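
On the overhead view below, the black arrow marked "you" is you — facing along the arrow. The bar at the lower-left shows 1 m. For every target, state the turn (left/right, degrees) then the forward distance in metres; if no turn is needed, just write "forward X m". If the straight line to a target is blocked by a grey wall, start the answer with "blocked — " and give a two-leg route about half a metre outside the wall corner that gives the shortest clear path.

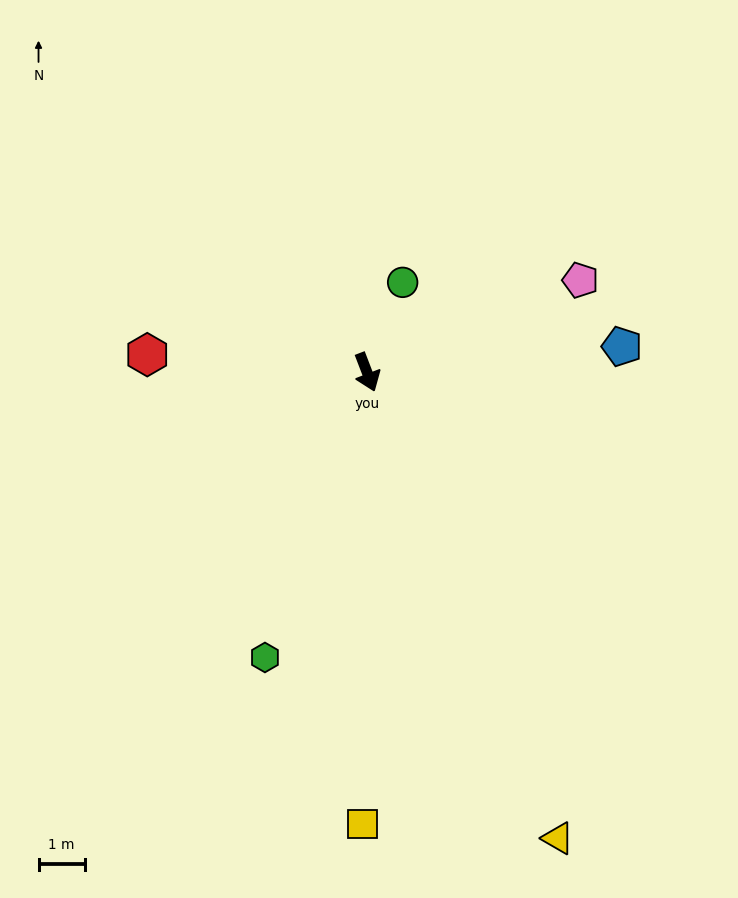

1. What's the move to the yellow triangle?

forward 10.9 m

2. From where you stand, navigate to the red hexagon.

turn right 116°, forward 4.8 m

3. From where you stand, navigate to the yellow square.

turn right 22°, forward 9.8 m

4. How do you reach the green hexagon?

turn right 41°, forward 6.6 m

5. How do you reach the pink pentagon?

turn left 92°, forward 5.0 m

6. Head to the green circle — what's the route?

turn left 137°, forward 2.1 m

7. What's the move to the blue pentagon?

turn left 75°, forward 5.6 m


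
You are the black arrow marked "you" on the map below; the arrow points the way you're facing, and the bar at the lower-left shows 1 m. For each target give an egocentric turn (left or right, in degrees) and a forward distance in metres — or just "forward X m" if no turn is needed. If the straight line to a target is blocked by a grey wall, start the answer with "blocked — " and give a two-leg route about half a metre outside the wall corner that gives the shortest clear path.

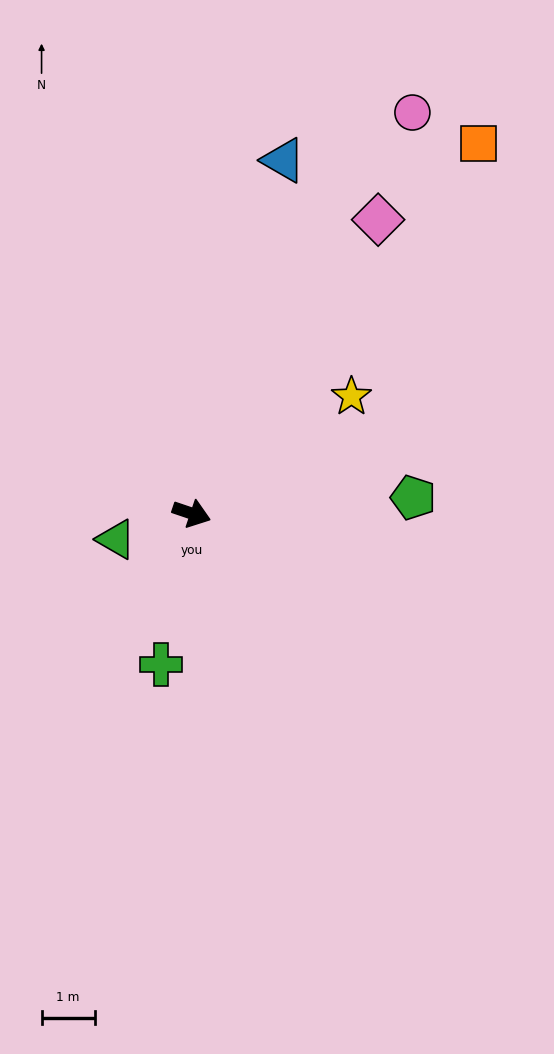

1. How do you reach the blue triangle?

turn left 94°, forward 6.9 m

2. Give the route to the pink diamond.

turn left 76°, forward 6.6 m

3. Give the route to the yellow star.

turn left 55°, forward 3.7 m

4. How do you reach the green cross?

turn right 83°, forward 2.9 m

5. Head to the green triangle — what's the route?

turn right 142°, forward 1.5 m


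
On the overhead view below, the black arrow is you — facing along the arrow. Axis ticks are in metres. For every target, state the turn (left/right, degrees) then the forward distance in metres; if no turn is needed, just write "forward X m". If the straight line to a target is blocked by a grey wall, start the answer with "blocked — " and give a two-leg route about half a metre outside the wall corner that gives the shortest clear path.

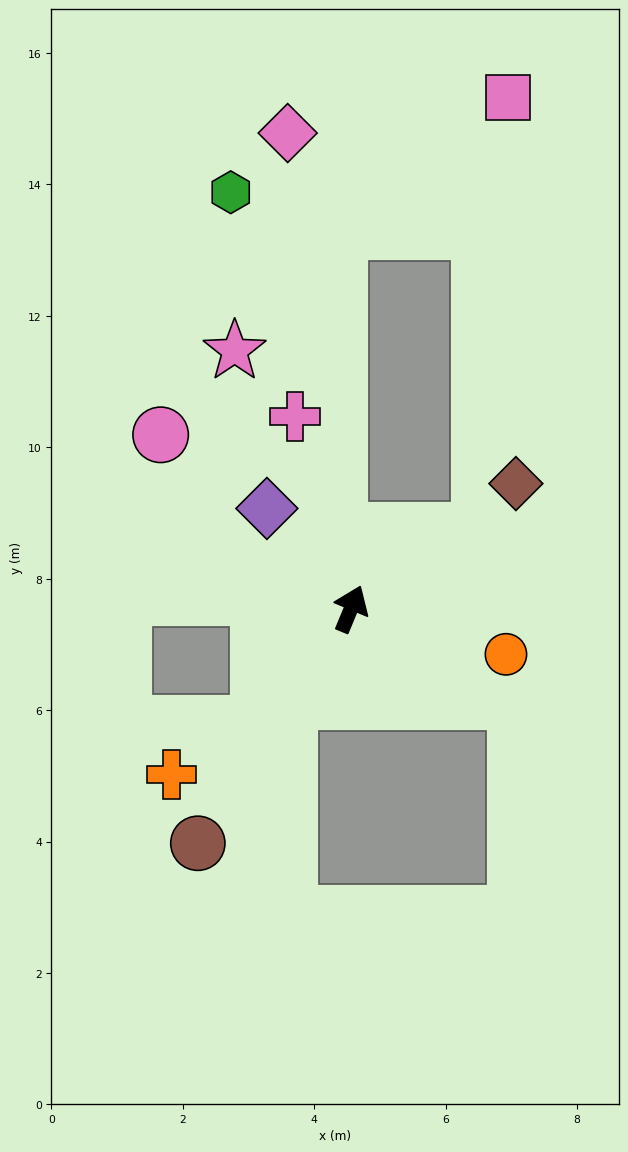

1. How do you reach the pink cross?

turn left 39°, forward 3.0 m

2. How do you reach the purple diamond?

turn left 62°, forward 2.0 m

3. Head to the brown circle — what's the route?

turn left 169°, forward 4.3 m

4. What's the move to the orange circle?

turn right 84°, forward 2.5 m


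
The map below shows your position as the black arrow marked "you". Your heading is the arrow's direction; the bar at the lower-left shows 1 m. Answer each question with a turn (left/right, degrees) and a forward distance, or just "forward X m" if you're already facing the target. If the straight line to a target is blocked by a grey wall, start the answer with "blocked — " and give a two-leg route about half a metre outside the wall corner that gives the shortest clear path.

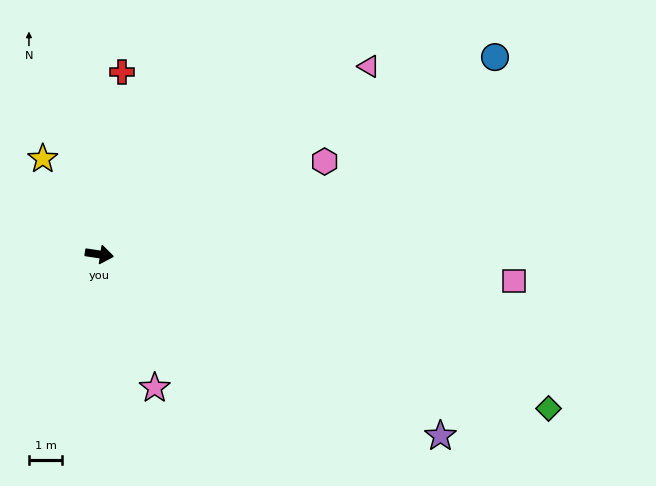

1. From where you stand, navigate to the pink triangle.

turn left 43°, forward 9.9 m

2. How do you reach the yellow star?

turn left 129°, forward 3.4 m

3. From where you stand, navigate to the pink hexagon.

turn left 31°, forward 7.4 m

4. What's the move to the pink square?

turn left 5°, forward 12.5 m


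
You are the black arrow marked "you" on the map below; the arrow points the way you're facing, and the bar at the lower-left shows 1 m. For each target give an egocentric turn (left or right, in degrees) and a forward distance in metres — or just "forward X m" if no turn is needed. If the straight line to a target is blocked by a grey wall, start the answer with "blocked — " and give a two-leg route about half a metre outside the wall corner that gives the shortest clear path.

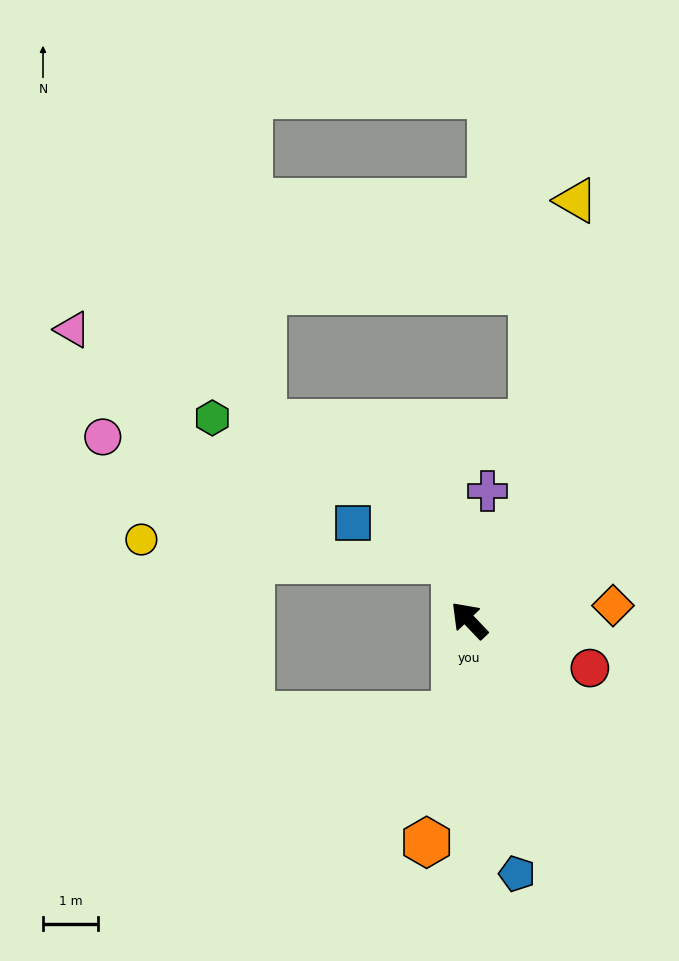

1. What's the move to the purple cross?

turn right 52°, forward 2.4 m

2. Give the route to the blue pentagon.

turn left 147°, forward 4.7 m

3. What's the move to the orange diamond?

turn right 128°, forward 2.6 m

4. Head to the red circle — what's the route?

turn right 155°, forward 2.3 m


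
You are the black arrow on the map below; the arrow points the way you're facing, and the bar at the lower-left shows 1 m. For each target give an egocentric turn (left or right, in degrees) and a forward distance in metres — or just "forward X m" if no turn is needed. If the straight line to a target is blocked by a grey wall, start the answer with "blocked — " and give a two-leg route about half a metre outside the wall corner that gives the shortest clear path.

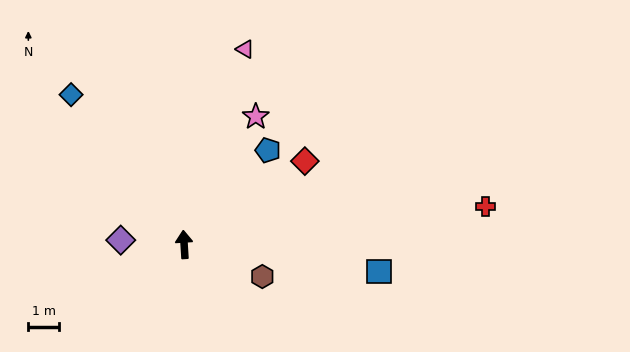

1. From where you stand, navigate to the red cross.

turn right 86°, forward 9.9 m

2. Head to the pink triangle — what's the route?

turn right 21°, forward 6.7 m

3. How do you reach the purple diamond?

turn left 83°, forward 2.1 m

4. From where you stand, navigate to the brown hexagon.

turn right 116°, forward 2.8 m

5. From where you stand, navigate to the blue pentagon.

turn right 45°, forward 4.1 m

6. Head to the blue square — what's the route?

turn right 101°, forward 6.4 m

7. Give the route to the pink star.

turn right 33°, forward 4.8 m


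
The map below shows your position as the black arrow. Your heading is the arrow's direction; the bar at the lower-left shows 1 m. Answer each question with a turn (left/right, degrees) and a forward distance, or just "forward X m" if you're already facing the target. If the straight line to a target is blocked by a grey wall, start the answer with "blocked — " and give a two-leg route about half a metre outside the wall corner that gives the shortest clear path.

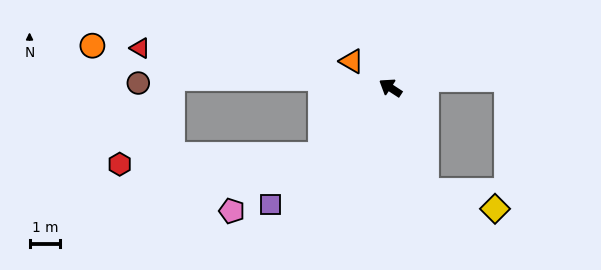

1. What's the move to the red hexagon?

blocked — turn left 77°, forward 3.1 m, then turn right 41°, forward 6.5 m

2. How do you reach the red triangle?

turn left 24°, forward 8.2 m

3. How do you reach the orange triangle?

forward 1.5 m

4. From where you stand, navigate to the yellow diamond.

blocked — turn left 142°, forward 3.5 m, then turn left 57°, forward 2.3 m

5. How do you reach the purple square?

turn left 77°, forward 5.4 m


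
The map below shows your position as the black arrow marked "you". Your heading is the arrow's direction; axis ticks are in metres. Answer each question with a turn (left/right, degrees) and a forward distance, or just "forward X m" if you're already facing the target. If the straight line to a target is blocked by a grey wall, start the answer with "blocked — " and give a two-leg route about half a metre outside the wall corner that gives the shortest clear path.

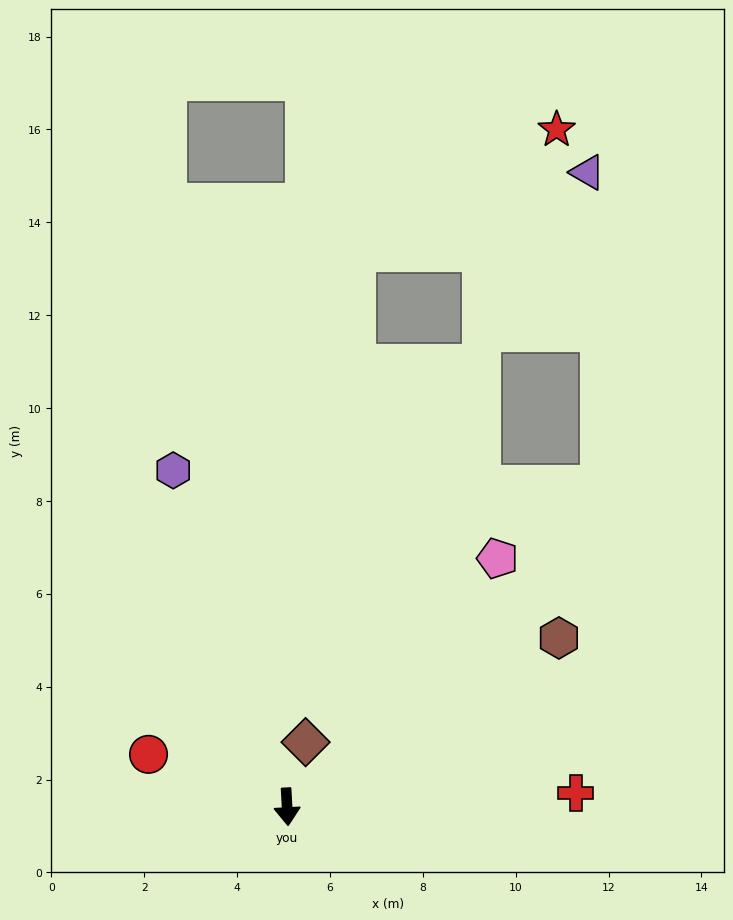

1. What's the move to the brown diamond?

turn left 161°, forward 1.4 m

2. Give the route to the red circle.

turn right 114°, forward 3.2 m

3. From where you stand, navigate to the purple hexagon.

turn right 164°, forward 7.6 m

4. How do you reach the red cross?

turn left 90°, forward 6.2 m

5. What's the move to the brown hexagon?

turn left 119°, forward 6.9 m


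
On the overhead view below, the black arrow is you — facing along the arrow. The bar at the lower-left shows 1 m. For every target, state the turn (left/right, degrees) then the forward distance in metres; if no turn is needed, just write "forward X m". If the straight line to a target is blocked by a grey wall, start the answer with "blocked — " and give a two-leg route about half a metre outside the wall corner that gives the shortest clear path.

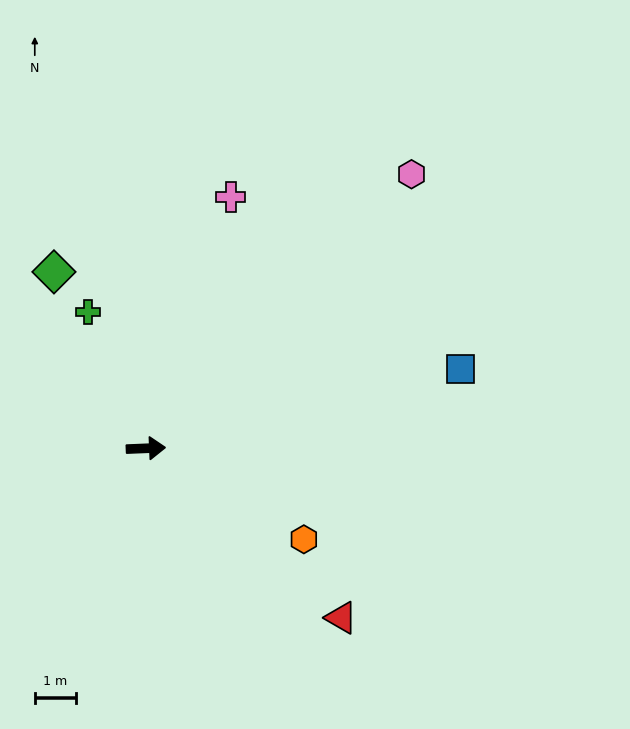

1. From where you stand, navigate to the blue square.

turn left 12°, forward 7.9 m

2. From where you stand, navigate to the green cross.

turn left 111°, forward 3.6 m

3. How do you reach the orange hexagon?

turn right 32°, forward 4.4 m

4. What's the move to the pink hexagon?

turn left 44°, forward 9.3 m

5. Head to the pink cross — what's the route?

turn left 69°, forward 6.4 m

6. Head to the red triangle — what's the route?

turn right 43°, forward 6.3 m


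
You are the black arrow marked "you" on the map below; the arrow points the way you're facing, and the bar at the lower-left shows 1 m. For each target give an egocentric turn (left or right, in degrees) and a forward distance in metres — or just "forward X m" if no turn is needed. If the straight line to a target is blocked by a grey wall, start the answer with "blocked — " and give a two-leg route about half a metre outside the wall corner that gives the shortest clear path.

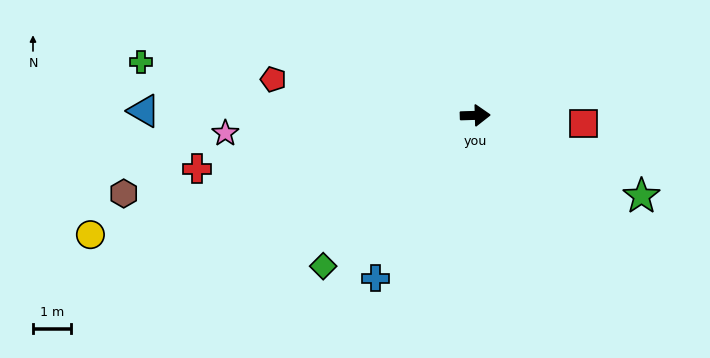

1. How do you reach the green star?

turn right 28°, forward 4.8 m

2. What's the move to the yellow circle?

turn right 164°, forward 10.6 m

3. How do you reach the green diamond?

turn right 137°, forward 5.6 m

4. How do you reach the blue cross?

turn right 123°, forward 5.0 m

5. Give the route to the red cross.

turn right 171°, forward 7.4 m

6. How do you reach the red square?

turn right 6°, forward 2.8 m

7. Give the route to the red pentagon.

turn left 168°, forward 5.4 m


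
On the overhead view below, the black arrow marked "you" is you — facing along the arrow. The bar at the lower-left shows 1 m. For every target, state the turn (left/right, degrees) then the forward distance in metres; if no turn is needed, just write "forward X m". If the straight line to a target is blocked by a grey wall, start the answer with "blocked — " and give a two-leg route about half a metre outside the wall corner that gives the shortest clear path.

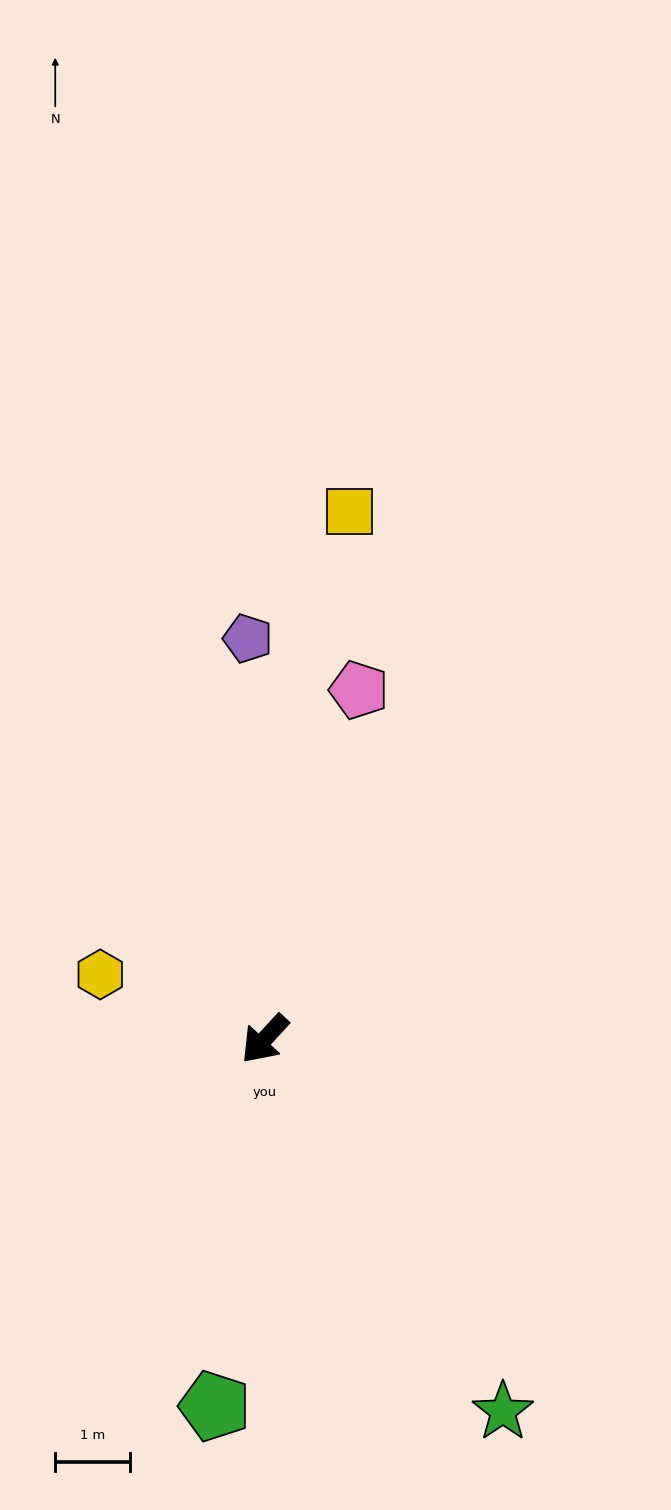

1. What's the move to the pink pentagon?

turn right 152°, forward 4.8 m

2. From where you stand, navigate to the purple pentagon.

turn right 135°, forward 5.4 m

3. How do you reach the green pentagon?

turn left 35°, forward 5.0 m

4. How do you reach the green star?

turn left 75°, forward 5.9 m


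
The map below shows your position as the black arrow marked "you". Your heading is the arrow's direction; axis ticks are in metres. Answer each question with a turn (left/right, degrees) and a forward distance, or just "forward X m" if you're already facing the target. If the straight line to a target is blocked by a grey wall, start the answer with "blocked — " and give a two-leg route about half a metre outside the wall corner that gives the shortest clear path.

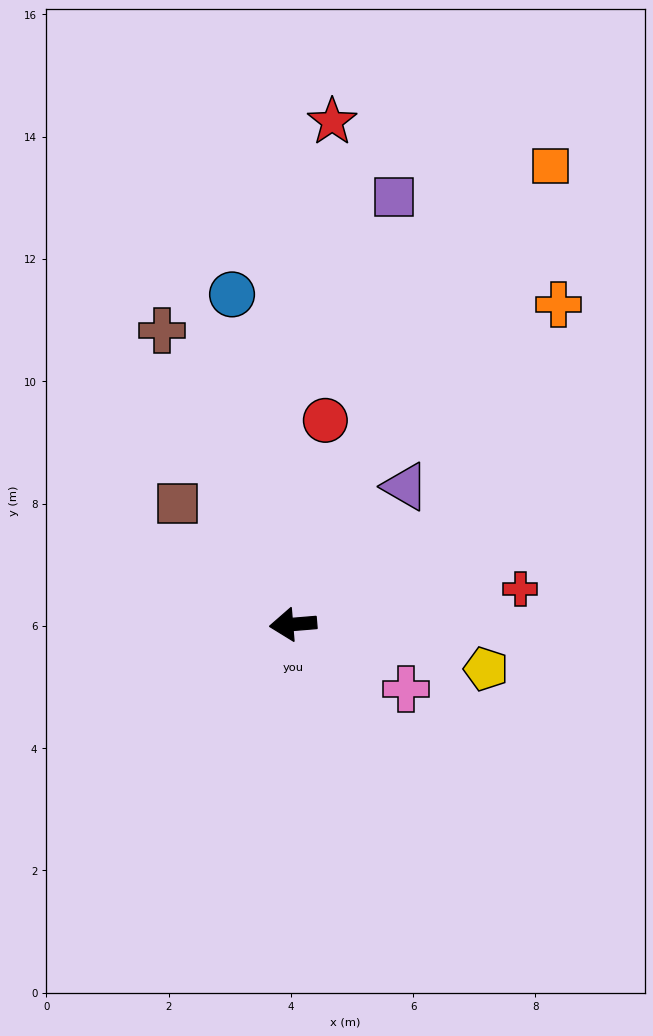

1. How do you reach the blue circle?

turn right 84°, forward 5.5 m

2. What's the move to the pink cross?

turn left 145°, forward 2.1 m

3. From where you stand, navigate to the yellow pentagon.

turn left 162°, forward 3.2 m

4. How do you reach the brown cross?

turn right 71°, forward 5.3 m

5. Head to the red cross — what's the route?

turn right 176°, forward 3.8 m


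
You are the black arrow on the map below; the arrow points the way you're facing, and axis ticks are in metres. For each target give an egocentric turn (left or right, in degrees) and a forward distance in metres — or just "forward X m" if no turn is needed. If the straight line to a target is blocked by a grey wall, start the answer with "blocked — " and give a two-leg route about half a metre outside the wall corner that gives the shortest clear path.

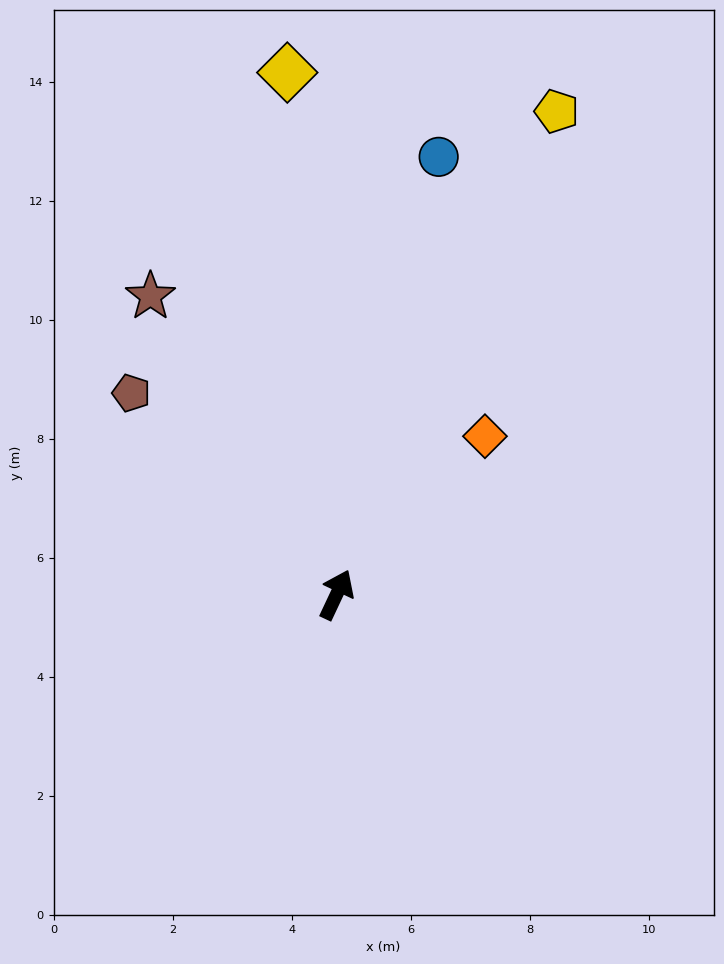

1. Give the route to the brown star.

turn left 57°, forward 5.9 m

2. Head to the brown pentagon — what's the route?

turn left 71°, forward 4.8 m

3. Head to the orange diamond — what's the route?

turn right 18°, forward 3.6 m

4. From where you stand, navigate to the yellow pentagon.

forward 8.9 m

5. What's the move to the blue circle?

turn left 12°, forward 7.6 m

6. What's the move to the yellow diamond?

turn left 31°, forward 8.8 m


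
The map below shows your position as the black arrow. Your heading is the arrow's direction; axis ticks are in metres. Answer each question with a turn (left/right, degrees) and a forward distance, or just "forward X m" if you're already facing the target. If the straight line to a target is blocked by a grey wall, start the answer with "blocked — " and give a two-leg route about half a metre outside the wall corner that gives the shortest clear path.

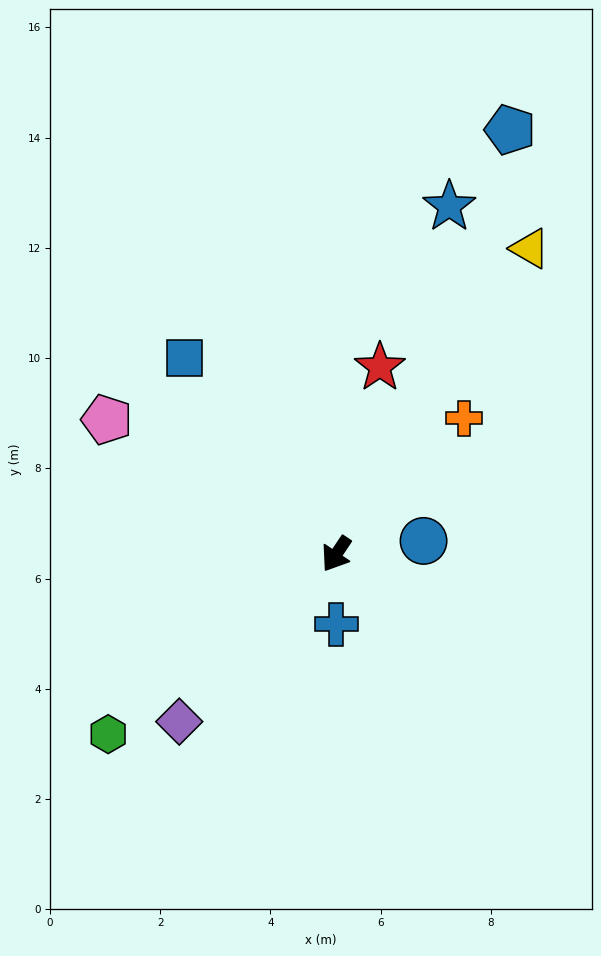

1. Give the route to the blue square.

turn right 109°, forward 4.5 m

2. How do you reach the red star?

turn right 159°, forward 3.5 m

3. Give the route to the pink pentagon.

turn right 87°, forward 4.8 m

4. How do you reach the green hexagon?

turn right 18°, forward 5.3 m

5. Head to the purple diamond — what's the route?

turn right 9°, forward 4.2 m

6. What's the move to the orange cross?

turn left 171°, forward 3.4 m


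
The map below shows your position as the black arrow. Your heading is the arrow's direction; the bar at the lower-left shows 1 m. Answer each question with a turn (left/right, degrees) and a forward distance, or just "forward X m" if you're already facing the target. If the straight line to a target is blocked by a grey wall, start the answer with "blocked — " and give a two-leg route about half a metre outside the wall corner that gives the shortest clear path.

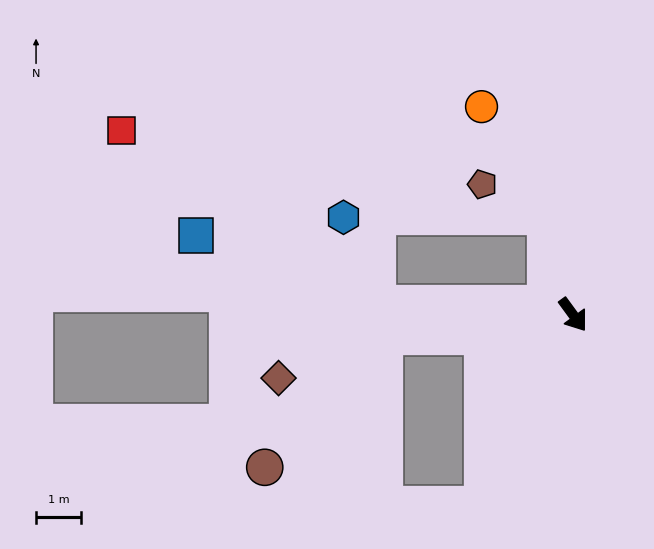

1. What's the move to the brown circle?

blocked — turn right 120°, forward 4.2 m, then turn left 42°, forward 3.9 m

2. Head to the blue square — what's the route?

blocked — turn right 129°, forward 4.4 m, then turn right 18°, forward 4.3 m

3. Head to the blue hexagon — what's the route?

blocked — turn right 129°, forward 4.4 m, then turn right 66°, forward 2.1 m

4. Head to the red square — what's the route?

blocked — turn right 129°, forward 4.4 m, then turn right 31°, forward 6.9 m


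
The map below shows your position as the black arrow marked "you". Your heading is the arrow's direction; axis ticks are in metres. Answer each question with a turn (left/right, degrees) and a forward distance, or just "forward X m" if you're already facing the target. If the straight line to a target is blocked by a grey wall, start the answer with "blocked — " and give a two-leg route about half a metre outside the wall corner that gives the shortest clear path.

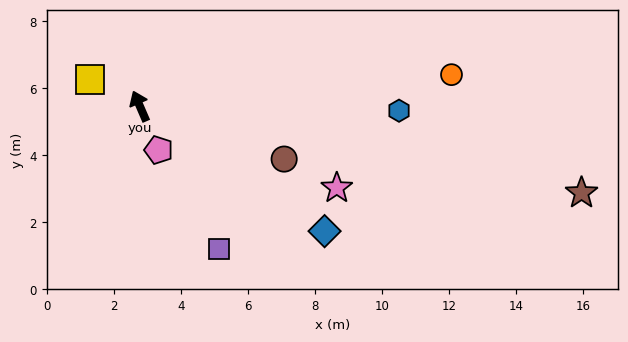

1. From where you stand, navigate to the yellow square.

turn left 38°, forward 1.7 m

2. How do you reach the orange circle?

turn right 108°, forward 9.4 m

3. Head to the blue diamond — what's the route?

turn right 147°, forward 6.7 m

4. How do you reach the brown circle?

turn right 134°, forward 4.6 m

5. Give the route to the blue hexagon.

turn right 114°, forward 7.7 m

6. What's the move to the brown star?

turn right 124°, forward 13.4 m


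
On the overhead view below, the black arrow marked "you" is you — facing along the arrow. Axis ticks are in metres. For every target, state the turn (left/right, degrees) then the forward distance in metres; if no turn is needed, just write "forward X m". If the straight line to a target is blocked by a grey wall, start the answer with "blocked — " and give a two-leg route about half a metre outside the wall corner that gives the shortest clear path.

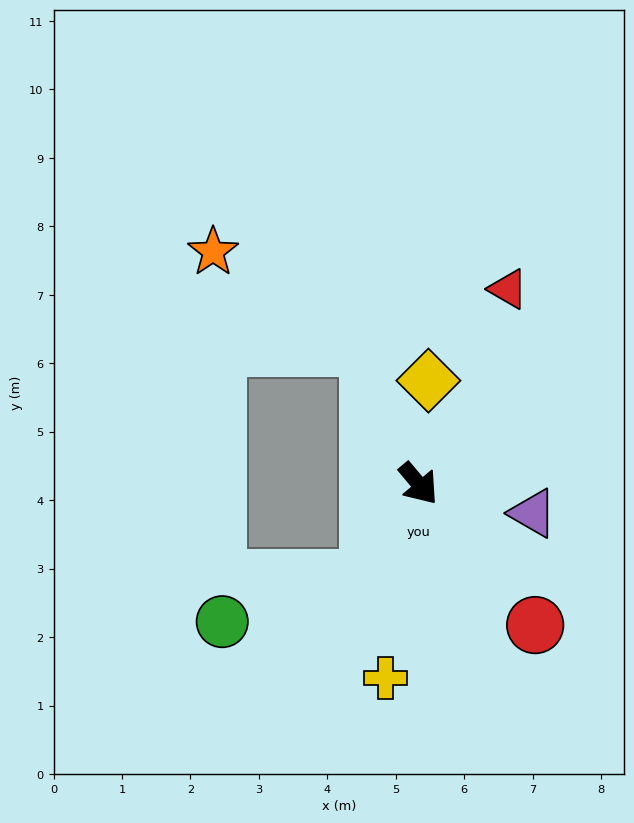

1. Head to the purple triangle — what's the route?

turn left 36°, forward 1.7 m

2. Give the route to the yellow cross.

turn right 50°, forward 2.9 m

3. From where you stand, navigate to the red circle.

forward 2.7 m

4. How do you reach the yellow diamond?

turn left 135°, forward 1.5 m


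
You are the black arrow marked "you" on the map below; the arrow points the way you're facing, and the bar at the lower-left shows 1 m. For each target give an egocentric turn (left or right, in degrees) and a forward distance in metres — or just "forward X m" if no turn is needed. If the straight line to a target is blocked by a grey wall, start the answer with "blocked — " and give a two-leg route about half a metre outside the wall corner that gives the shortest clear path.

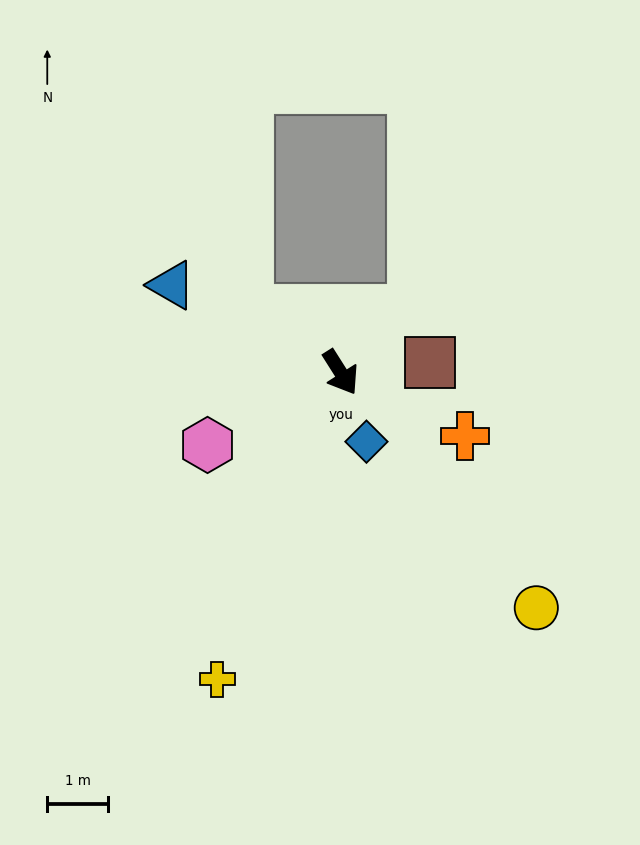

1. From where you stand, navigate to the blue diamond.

turn right 12°, forward 1.2 m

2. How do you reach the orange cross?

turn left 31°, forward 2.3 m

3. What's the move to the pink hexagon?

turn right 94°, forward 2.5 m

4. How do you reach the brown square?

turn left 64°, forward 1.5 m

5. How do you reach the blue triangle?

turn right 150°, forward 3.1 m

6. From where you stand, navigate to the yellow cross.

turn right 54°, forward 5.4 m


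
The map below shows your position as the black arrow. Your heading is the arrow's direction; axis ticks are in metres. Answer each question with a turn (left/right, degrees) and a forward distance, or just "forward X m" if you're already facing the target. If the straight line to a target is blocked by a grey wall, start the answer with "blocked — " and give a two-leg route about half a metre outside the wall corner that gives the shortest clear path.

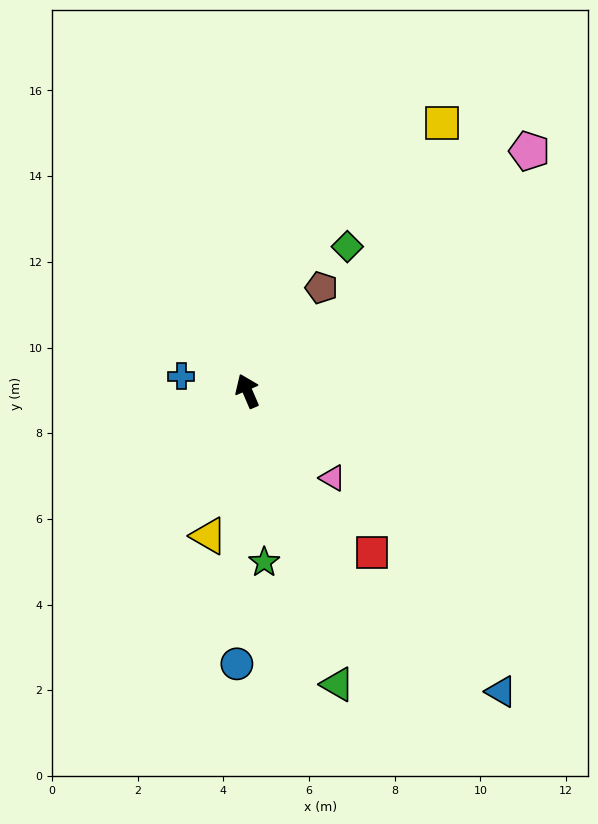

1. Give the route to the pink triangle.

turn right 159°, forward 2.8 m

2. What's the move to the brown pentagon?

turn right 59°, forward 3.0 m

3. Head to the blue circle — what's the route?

turn left 155°, forward 6.4 m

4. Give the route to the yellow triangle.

turn left 142°, forward 3.5 m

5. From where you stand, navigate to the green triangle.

turn left 174°, forward 7.2 m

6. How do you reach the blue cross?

turn left 54°, forward 1.6 m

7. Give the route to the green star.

turn left 162°, forward 4.0 m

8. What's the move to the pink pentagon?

turn right 73°, forward 8.6 m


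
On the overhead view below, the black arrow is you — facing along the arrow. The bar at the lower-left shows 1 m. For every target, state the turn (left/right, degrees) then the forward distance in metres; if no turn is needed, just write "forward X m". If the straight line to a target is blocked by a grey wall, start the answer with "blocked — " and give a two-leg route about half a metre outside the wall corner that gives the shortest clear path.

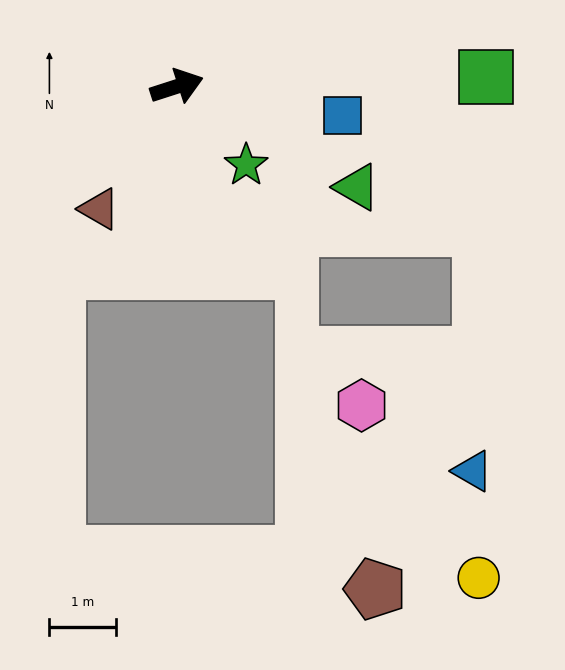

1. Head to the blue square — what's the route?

turn right 28°, forward 2.5 m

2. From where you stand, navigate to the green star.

turn right 66°, forward 1.6 m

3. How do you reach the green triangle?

turn right 47°, forward 3.1 m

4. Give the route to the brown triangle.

turn right 140°, forward 2.2 m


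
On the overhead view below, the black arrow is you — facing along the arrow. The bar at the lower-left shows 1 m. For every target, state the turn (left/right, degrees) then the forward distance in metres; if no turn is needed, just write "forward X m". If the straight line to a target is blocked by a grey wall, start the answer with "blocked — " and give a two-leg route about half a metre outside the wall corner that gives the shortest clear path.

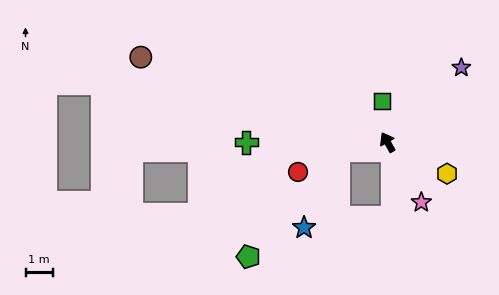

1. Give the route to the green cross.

turn left 61°, forward 5.1 m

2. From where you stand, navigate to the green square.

turn right 22°, forward 1.5 m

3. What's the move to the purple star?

turn right 74°, forward 3.8 m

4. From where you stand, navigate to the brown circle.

turn left 42°, forward 9.5 m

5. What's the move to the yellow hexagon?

turn right 147°, forward 2.4 m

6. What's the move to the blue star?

blocked — turn left 70°, forward 1.8 m, then turn left 57°, forward 3.1 m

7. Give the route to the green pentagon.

blocked — turn left 70°, forward 1.8 m, then turn left 40°, forward 5.0 m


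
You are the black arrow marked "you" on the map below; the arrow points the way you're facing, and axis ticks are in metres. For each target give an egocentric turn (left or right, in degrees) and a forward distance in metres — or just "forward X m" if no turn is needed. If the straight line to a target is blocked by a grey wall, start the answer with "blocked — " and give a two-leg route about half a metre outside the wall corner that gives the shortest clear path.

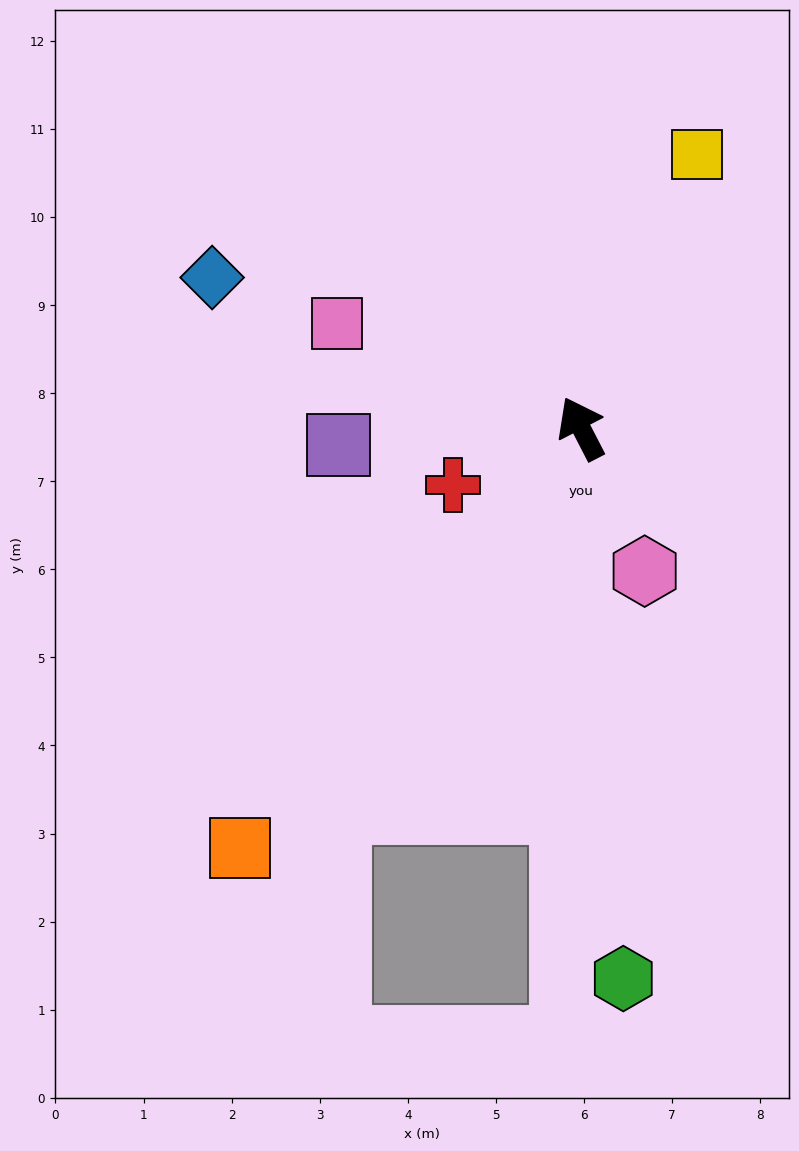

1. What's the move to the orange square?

turn left 114°, forward 6.1 m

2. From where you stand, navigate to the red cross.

turn left 87°, forward 1.6 m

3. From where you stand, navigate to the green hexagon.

turn left 157°, forward 6.3 m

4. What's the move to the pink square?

turn left 39°, forward 3.0 m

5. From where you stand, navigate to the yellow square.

turn right 50°, forward 3.4 m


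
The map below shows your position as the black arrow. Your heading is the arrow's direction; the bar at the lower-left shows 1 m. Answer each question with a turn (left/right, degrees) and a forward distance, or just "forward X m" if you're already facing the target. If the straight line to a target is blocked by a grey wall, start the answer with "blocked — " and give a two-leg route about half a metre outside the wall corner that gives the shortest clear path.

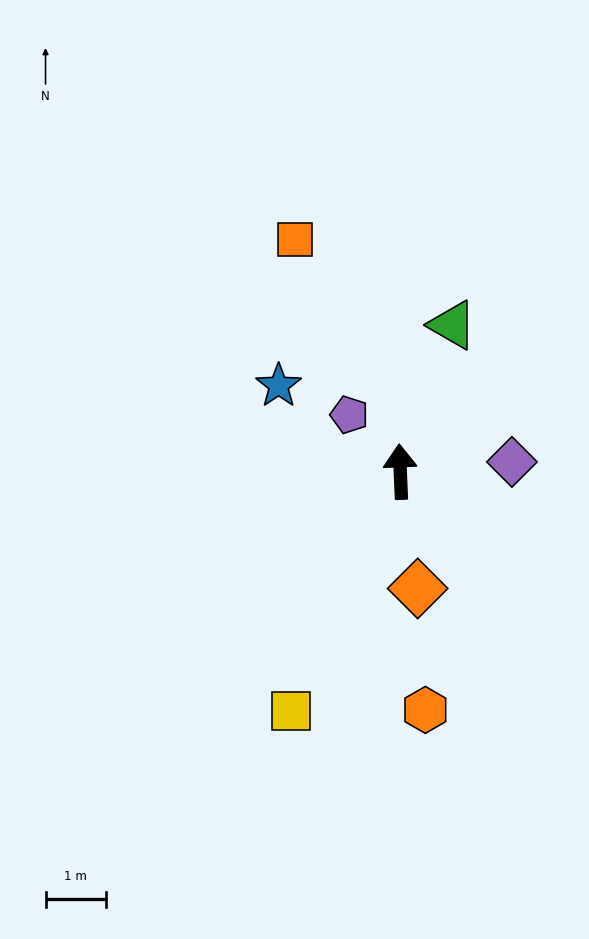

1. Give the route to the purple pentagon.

turn left 39°, forward 1.3 m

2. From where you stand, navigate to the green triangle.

turn right 22°, forward 2.6 m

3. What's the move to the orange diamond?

turn right 174°, forward 2.0 m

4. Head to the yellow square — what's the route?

turn left 153°, forward 4.4 m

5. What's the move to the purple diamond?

turn right 87°, forward 1.9 m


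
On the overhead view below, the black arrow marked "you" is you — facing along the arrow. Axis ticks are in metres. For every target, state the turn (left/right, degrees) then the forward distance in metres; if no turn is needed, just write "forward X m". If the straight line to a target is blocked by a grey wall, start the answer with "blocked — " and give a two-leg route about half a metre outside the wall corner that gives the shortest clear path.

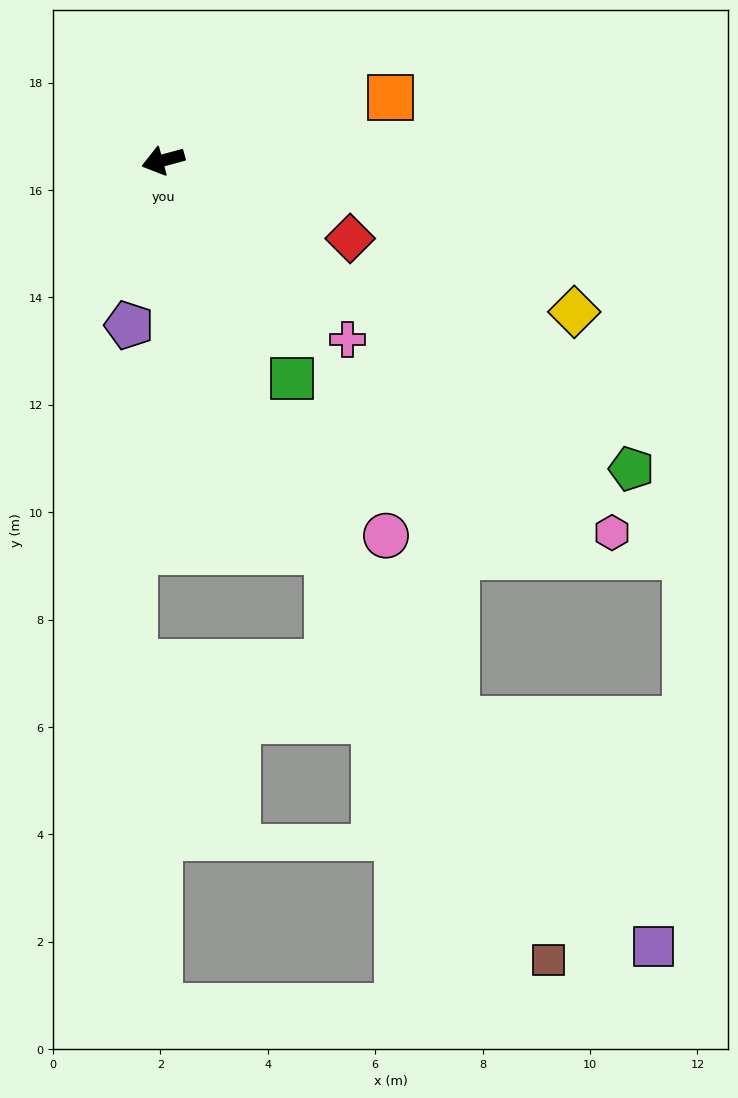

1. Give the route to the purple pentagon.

turn left 63°, forward 3.1 m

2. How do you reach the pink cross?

turn left 121°, forward 4.8 m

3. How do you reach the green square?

turn left 105°, forward 4.7 m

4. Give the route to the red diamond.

turn left 142°, forward 3.8 m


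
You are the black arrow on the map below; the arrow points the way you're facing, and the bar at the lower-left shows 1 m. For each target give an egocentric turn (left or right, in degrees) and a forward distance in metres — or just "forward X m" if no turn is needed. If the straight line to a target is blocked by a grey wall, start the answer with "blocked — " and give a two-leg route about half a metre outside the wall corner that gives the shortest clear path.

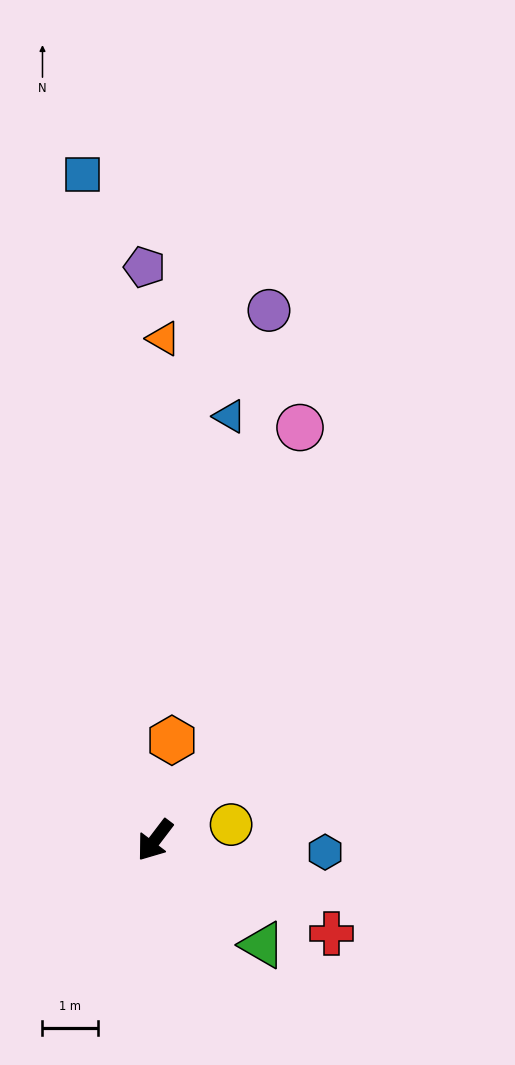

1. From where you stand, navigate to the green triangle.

turn left 83°, forward 2.7 m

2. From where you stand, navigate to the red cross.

turn left 99°, forward 3.6 m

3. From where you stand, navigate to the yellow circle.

turn left 139°, forward 1.4 m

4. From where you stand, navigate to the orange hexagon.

turn right 152°, forward 1.8 m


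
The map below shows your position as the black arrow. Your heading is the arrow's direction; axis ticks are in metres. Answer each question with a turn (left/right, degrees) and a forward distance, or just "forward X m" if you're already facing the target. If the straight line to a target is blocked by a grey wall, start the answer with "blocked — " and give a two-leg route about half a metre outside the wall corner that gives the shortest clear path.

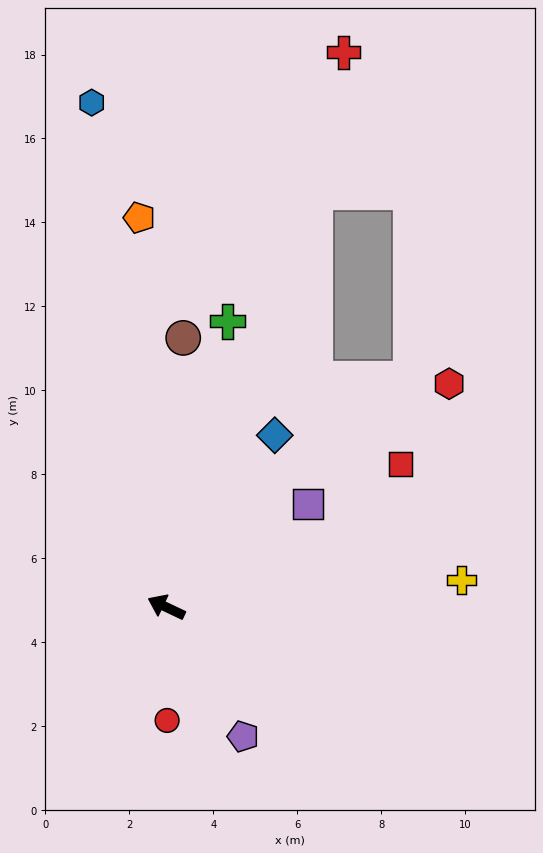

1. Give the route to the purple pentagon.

turn left 146°, forward 3.6 m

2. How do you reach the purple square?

turn right 119°, forward 4.2 m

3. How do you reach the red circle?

turn left 116°, forward 2.7 m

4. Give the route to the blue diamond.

turn right 97°, forward 4.8 m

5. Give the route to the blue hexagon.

turn right 56°, forward 12.1 m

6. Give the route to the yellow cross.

turn right 149°, forward 7.1 m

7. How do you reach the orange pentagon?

turn right 61°, forward 9.3 m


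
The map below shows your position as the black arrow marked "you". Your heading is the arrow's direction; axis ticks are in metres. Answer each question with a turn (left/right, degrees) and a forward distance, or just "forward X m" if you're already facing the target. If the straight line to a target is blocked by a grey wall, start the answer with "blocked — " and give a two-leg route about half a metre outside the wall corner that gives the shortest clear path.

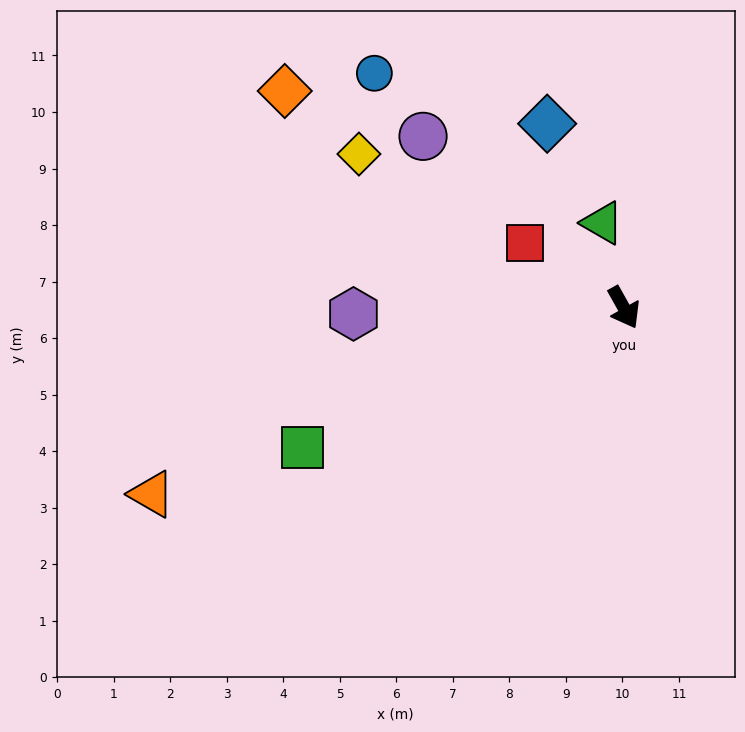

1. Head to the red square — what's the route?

turn right 153°, forward 2.1 m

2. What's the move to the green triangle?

turn left 165°, forward 1.5 m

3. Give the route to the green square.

turn right 96°, forward 6.2 m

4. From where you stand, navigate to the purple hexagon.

turn right 118°, forward 4.8 m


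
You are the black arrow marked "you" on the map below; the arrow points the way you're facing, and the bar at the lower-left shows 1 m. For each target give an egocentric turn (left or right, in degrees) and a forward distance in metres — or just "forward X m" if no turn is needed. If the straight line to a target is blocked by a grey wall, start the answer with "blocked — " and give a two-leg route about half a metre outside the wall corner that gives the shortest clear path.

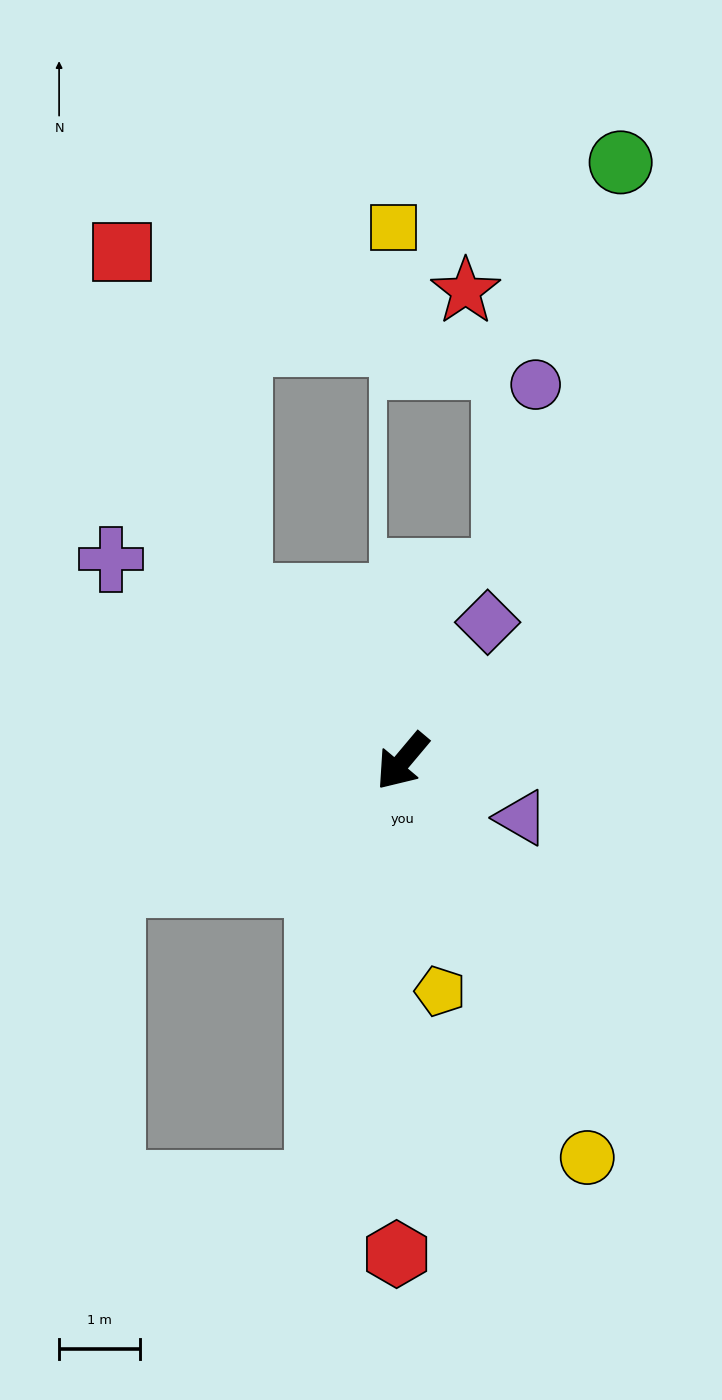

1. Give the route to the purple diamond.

turn right 171°, forward 2.0 m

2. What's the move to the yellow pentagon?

turn left 49°, forward 2.9 m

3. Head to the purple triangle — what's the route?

turn left 105°, forward 1.6 m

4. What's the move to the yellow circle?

turn left 65°, forward 5.4 m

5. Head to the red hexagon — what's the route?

turn left 39°, forward 6.1 m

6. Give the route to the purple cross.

turn right 85°, forward 4.4 m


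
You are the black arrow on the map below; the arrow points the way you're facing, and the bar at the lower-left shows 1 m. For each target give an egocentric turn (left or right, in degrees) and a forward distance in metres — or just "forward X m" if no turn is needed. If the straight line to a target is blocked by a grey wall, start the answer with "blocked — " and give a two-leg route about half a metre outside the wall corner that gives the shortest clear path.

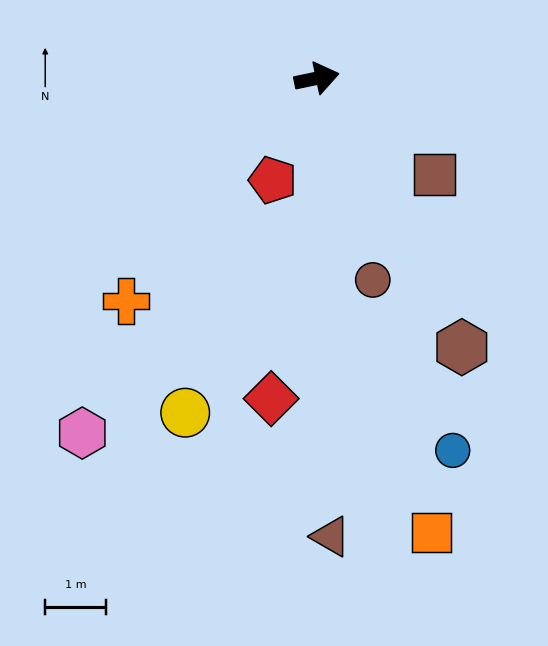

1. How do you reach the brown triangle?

turn right 100°, forward 7.6 m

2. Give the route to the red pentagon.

turn right 125°, forward 1.8 m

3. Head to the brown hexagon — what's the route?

turn right 74°, forward 5.1 m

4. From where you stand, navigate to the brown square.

turn right 51°, forward 2.5 m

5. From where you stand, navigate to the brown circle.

turn right 86°, forward 3.5 m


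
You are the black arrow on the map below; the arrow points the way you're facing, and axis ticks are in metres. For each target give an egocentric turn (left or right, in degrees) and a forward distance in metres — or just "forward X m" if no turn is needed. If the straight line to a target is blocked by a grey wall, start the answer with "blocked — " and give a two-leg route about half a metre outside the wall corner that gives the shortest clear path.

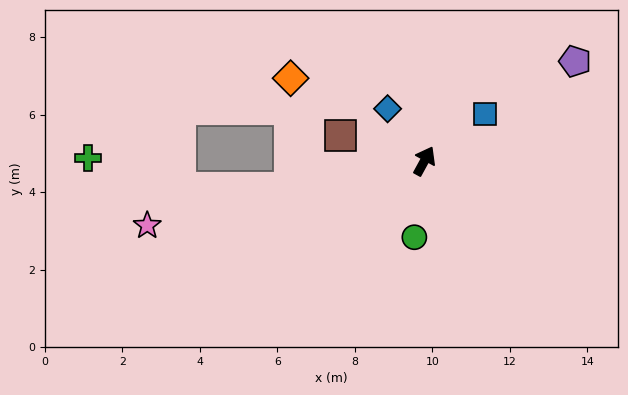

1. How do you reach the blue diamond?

turn left 64°, forward 1.6 m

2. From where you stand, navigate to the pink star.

turn left 132°, forward 7.3 m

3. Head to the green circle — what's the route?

turn right 159°, forward 2.0 m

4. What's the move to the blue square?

turn right 24°, forward 2.0 m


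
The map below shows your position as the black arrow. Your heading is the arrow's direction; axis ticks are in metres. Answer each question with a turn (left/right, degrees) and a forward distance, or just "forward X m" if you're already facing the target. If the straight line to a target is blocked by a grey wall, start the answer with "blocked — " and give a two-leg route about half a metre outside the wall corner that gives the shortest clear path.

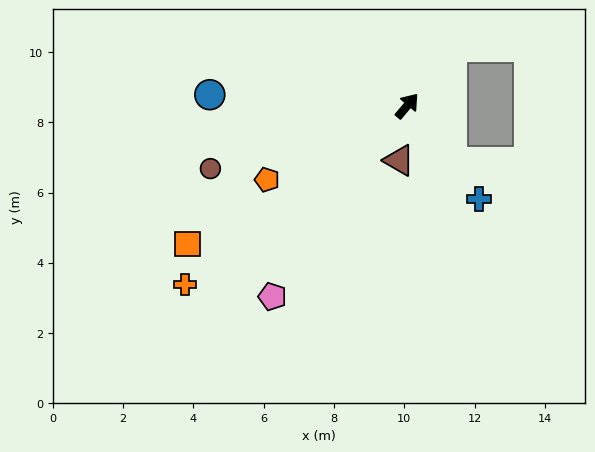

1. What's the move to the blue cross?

turn right 102°, forward 3.4 m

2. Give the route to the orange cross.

turn left 169°, forward 8.1 m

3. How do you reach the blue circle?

turn left 127°, forward 5.6 m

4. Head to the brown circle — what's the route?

turn left 148°, forward 5.9 m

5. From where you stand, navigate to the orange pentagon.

turn left 158°, forward 4.5 m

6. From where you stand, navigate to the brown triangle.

turn right 148°, forward 1.6 m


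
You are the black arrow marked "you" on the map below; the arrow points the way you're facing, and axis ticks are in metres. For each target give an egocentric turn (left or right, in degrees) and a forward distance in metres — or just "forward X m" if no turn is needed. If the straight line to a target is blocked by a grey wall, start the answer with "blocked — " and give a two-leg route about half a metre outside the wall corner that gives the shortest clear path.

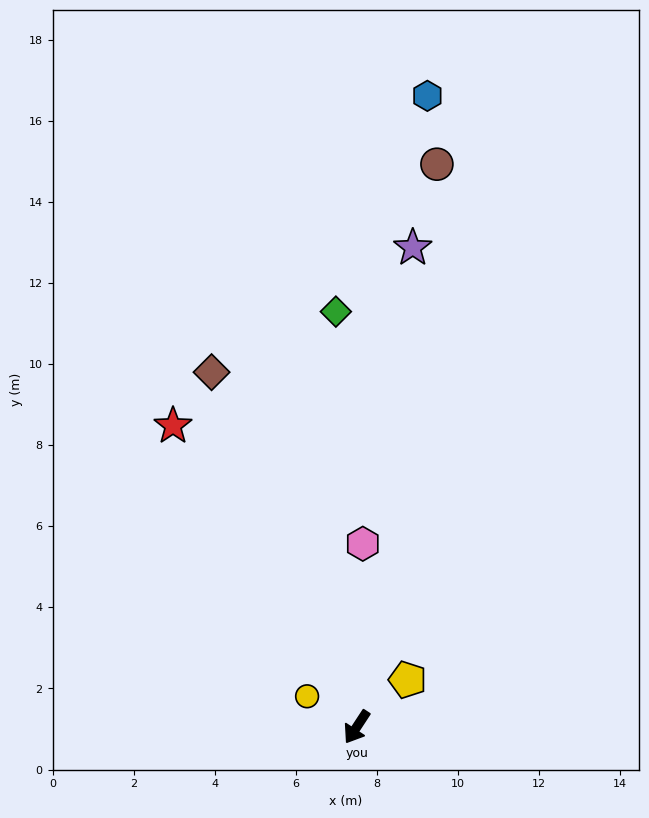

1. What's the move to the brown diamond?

turn right 125°, forward 9.5 m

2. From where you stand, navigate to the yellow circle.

turn right 89°, forward 1.4 m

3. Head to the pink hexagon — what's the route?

turn right 149°, forward 4.5 m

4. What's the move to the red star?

turn right 115°, forward 8.7 m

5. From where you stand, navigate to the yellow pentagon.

turn left 166°, forward 1.7 m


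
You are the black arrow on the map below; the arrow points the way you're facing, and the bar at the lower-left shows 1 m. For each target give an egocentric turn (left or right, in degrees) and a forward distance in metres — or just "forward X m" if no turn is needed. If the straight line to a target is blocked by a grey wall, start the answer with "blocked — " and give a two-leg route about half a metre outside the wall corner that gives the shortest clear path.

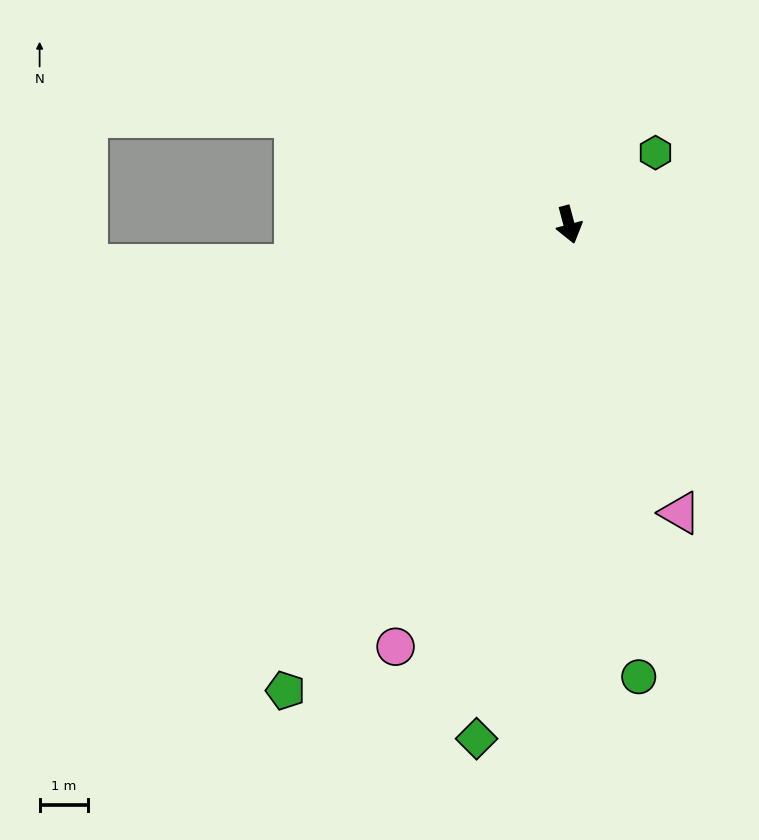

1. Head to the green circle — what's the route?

turn right 6°, forward 9.4 m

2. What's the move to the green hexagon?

turn left 115°, forward 2.3 m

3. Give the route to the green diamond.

turn right 25°, forward 10.8 m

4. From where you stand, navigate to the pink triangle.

turn left 6°, forward 6.4 m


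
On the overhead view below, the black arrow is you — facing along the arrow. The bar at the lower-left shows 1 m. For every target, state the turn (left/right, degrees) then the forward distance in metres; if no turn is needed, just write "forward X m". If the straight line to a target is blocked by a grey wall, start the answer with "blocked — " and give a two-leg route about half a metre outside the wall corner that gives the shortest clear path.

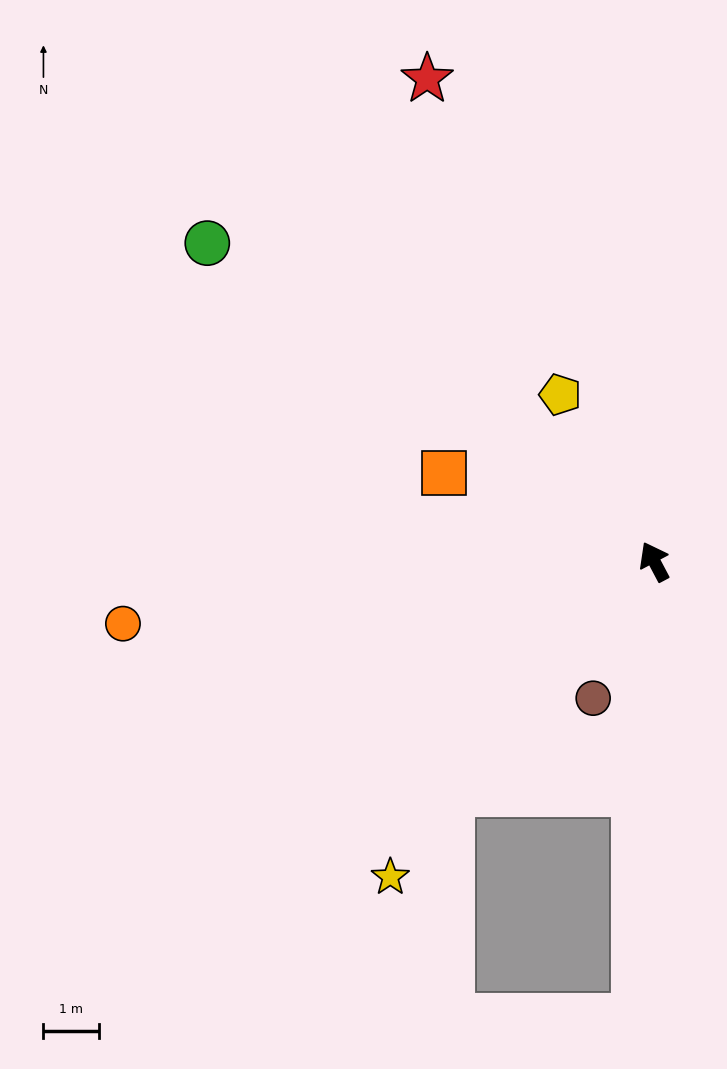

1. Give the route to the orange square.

turn left 39°, forward 4.1 m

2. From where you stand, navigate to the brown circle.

turn left 128°, forward 2.7 m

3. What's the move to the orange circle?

turn left 69°, forward 9.6 m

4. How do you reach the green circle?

turn left 27°, forward 9.8 m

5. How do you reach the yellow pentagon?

forward 3.4 m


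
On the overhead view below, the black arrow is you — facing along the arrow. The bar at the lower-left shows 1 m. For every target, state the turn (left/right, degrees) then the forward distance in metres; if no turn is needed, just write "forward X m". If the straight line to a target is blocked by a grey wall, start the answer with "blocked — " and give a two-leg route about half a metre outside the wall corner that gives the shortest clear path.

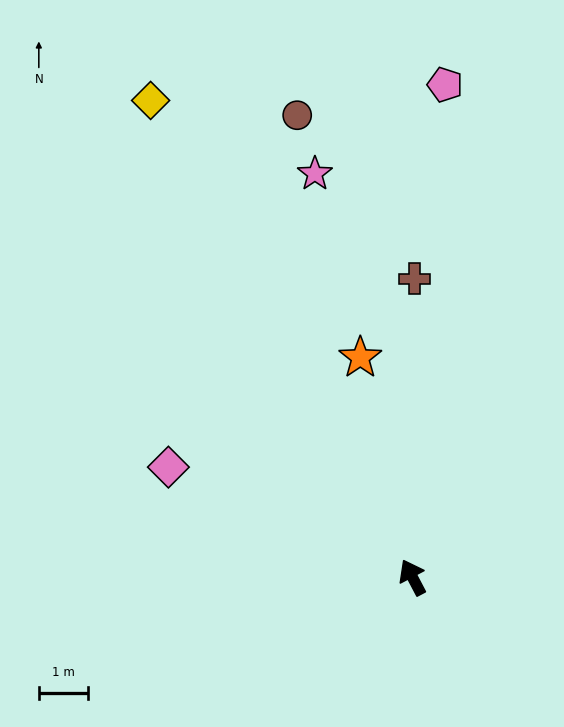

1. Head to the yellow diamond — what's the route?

forward 11.1 m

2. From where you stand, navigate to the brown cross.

turn right 28°, forward 6.1 m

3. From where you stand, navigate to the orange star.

turn right 14°, forward 4.6 m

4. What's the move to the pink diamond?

turn left 38°, forward 5.5 m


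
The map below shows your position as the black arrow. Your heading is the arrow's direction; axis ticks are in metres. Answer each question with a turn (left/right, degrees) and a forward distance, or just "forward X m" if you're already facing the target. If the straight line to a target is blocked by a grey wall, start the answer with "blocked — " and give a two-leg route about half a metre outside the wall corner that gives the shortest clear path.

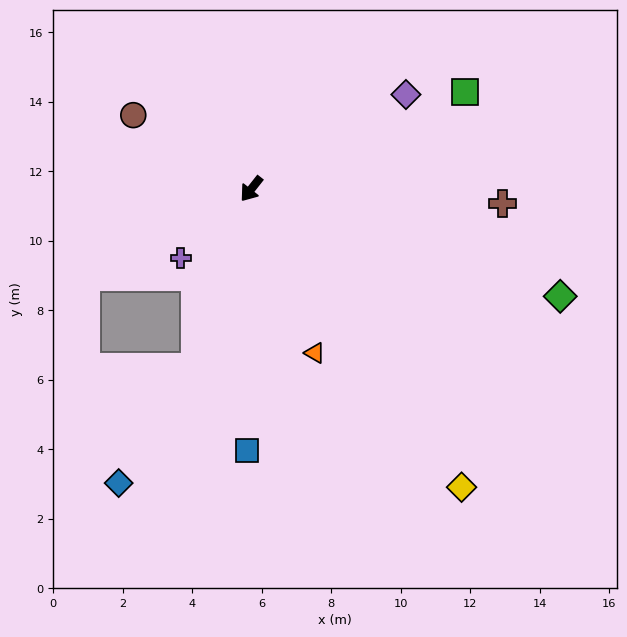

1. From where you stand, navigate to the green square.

turn left 153°, forward 6.7 m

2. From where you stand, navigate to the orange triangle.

turn left 59°, forward 5.1 m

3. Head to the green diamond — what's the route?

turn left 109°, forward 9.4 m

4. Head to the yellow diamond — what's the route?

turn left 73°, forward 10.5 m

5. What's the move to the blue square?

turn left 37°, forward 7.5 m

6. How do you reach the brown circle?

turn right 84°, forward 4.0 m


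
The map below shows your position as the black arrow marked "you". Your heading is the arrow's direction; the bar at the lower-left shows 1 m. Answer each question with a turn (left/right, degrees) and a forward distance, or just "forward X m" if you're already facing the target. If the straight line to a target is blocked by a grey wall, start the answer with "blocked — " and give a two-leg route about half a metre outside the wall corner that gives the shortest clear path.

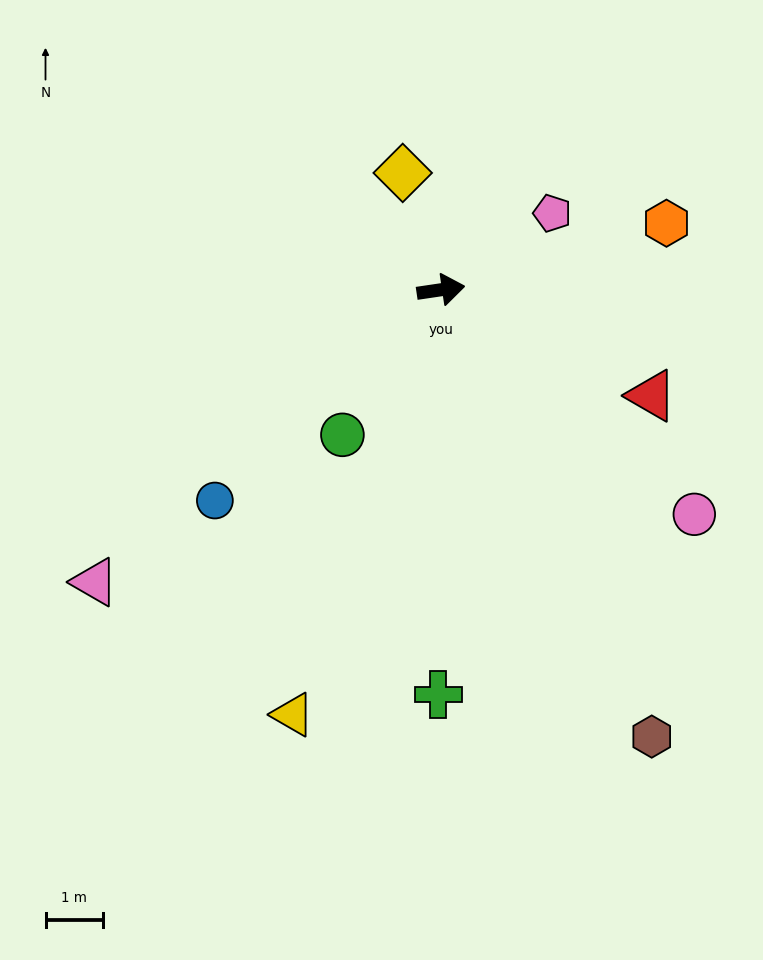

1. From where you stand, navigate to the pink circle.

turn right 50°, forward 5.9 m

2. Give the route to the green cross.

turn right 99°, forward 7.0 m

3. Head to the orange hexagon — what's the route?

turn left 8°, forward 4.1 m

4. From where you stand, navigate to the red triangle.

turn right 35°, forward 4.1 m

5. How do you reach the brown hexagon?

turn right 73°, forward 8.6 m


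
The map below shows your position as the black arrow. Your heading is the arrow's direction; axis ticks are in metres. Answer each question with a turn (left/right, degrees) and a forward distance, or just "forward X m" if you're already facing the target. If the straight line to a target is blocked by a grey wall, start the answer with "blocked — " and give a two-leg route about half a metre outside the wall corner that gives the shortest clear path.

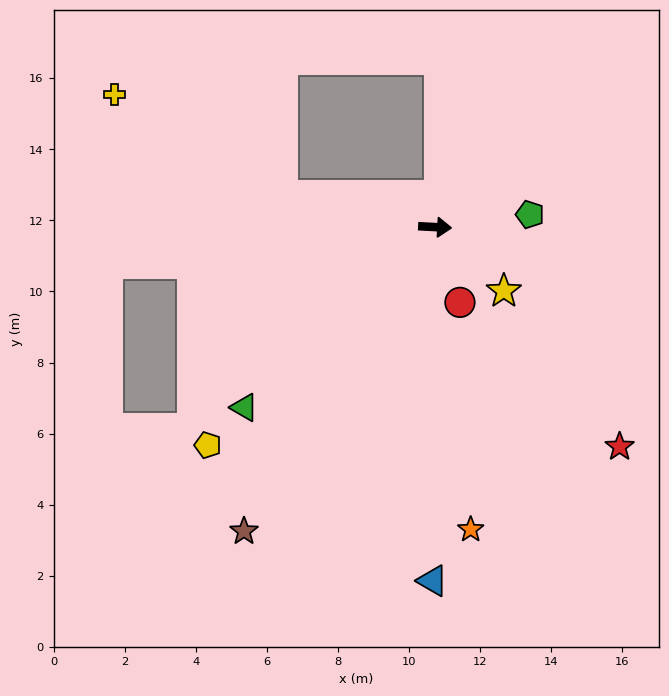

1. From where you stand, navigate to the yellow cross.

blocked — turn left 171°, forward 4.4 m, then turn right 19°, forward 5.5 m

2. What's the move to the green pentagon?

turn left 11°, forward 2.7 m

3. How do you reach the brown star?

turn right 119°, forward 10.1 m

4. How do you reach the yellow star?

turn right 40°, forward 2.6 m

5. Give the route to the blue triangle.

turn right 87°, forward 9.9 m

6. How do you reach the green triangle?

turn right 134°, forward 7.4 m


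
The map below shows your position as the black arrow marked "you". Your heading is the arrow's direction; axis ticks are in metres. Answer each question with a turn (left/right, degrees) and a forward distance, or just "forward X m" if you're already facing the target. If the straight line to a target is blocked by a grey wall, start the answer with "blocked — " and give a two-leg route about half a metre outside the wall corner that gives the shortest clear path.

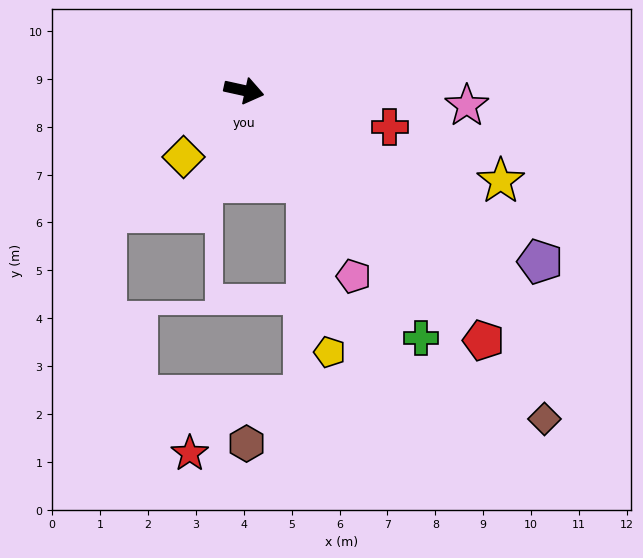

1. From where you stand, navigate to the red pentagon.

turn right 34°, forward 7.2 m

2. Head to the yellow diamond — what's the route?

turn right 120°, forward 1.9 m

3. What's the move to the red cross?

forward 3.1 m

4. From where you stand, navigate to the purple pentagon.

turn right 18°, forward 7.1 m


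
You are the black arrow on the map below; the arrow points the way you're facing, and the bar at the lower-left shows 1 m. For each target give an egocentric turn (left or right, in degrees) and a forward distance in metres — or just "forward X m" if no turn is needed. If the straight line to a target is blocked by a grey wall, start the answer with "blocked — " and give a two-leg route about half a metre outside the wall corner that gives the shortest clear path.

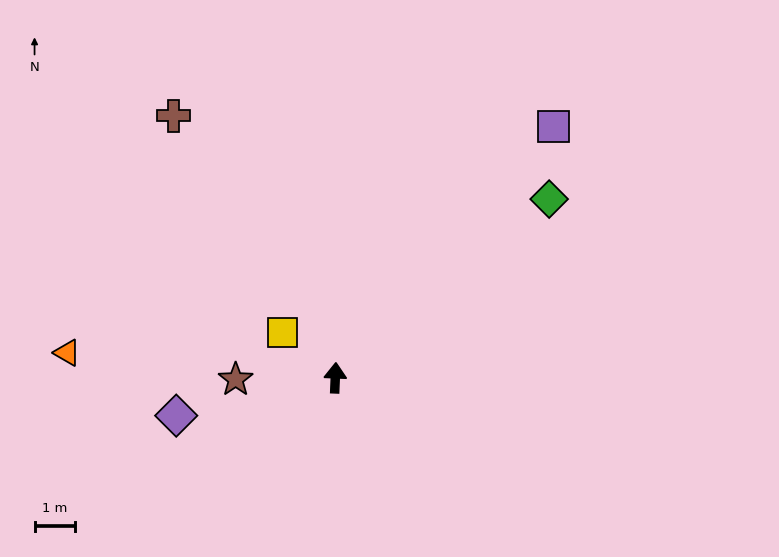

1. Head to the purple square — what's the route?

turn right 39°, forward 8.3 m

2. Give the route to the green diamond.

turn right 48°, forward 7.0 m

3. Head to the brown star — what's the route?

turn left 93°, forward 2.5 m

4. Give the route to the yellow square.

turn left 52°, forward 1.7 m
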